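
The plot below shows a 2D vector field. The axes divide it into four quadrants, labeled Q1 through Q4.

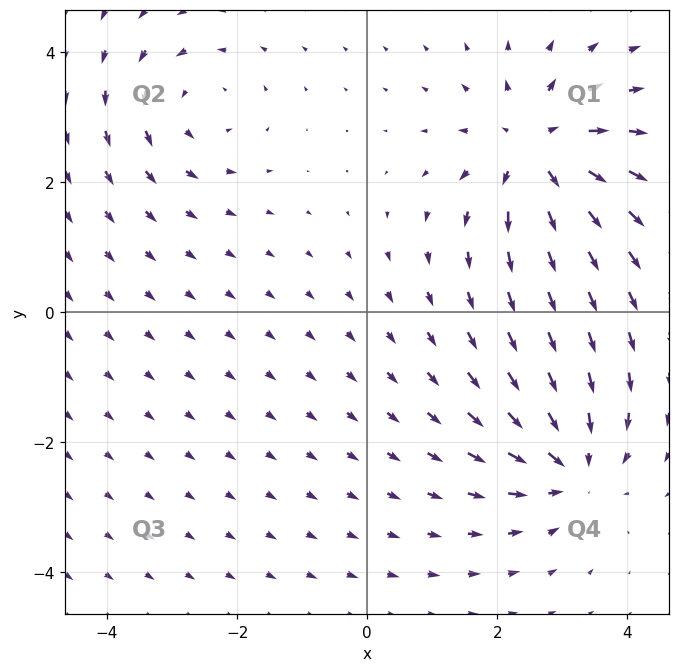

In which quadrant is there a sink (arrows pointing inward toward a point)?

Q4

The sink sits at approximately (3.2, -2.4), which lies in quadrant Q4. The divergence there is about -5, negative as expected for a sink.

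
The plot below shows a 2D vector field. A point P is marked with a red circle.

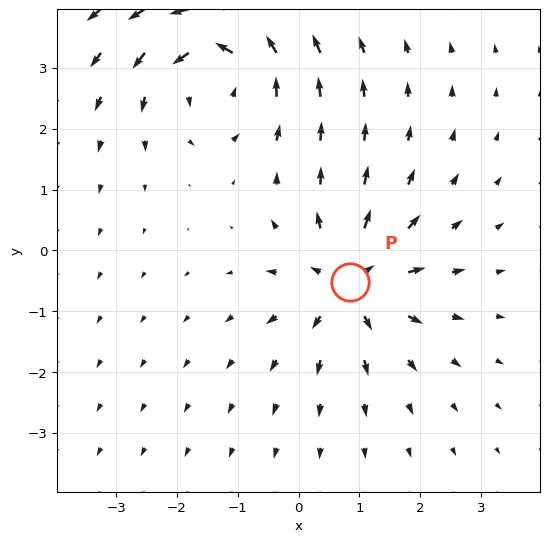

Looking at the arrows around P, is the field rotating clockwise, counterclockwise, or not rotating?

Near P at (0.9, -0.5) the arrows show no circulation. The curl there is ≈0.

not rotating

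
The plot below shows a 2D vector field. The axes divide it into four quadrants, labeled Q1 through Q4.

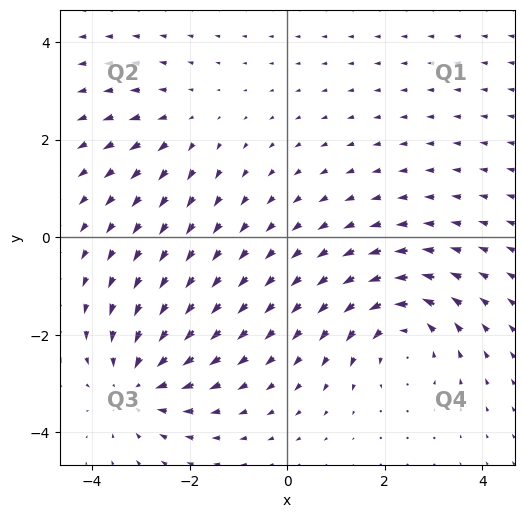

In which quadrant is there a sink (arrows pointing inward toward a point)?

The sink sits at approximately (-3.1, -3.0), which lies in quadrant Q3. The divergence there is about -4, negative as expected for a sink.

Q3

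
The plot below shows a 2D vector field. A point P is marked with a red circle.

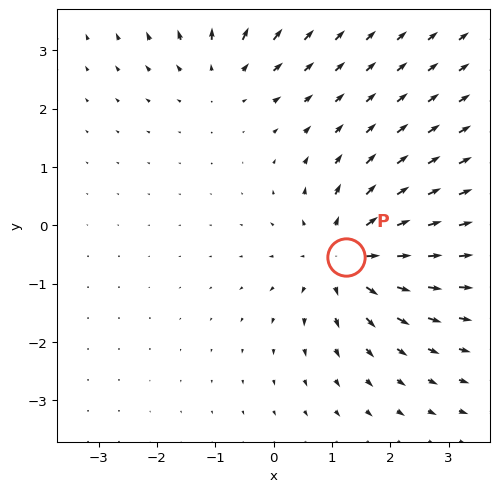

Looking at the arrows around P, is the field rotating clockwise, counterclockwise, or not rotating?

not rotating

Near P at (1.2, -0.5) the arrows show no circulation. The curl there is ≈0.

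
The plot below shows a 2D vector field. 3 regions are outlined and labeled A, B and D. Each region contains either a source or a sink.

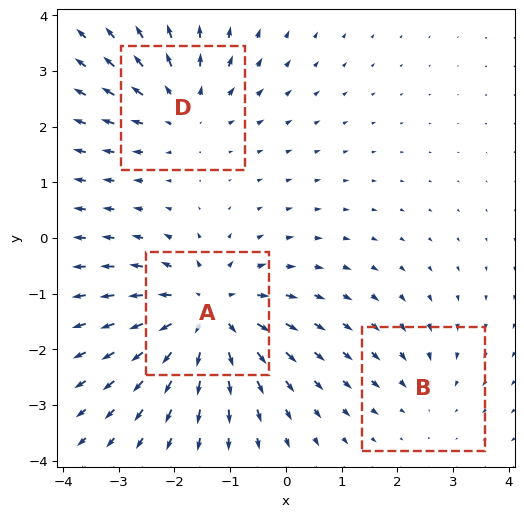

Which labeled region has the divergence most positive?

Divergence at each region's feature centre — A: about +5, B: about -2, D: about +3. Region A is most positive.

A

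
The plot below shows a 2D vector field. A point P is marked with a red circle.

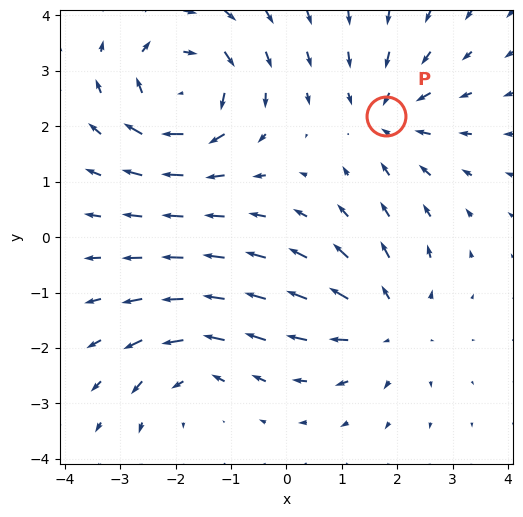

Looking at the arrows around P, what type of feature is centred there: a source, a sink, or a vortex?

At P (1.8, 2.2) the arrows converge inward. Divergence about -4, curl ≈0 — negative divergence with near-zero curl is a sink.

sink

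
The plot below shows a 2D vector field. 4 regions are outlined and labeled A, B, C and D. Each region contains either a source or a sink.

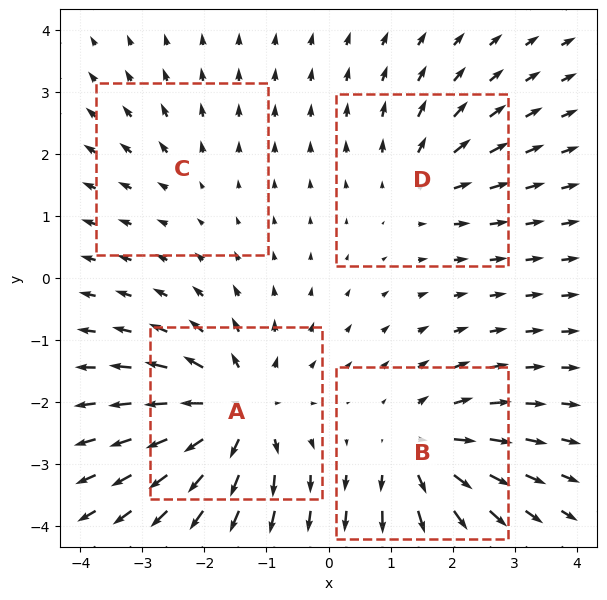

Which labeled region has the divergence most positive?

A

Divergence at each region's feature centre — A: about +8, B: about +6, C: about +2, D: about +4. Region A is most positive.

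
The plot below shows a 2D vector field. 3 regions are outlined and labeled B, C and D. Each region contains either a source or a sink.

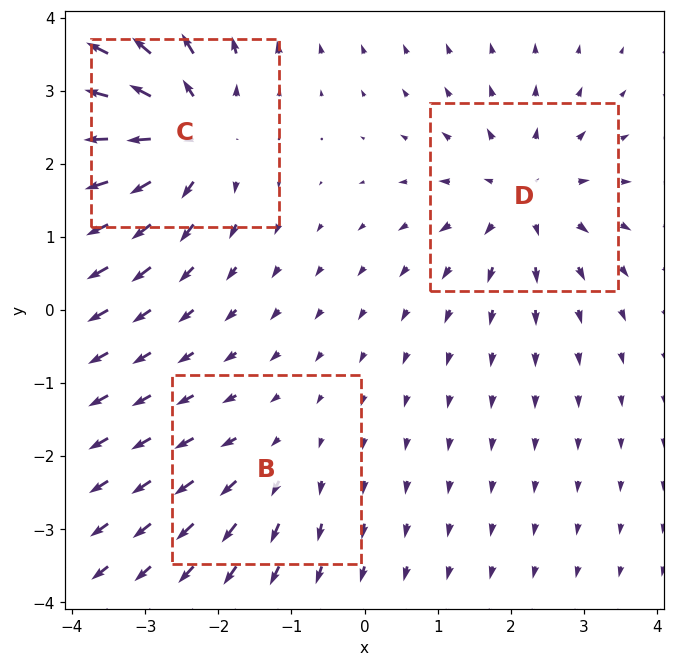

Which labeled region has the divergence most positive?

C

Divergence at each region's feature centre — B: about +2, C: about +5, D: about +4. Region C is most positive.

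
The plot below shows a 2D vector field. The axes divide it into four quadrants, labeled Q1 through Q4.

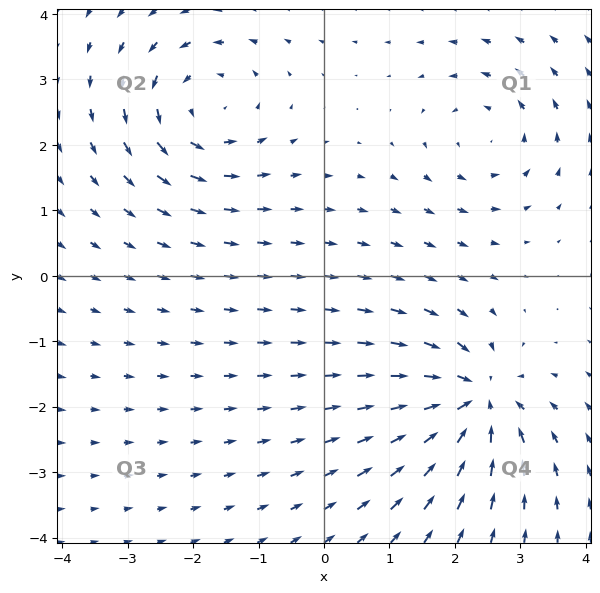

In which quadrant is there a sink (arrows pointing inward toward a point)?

The sink sits at approximately (2.3, -1.9), which lies in quadrant Q4. The divergence there is about -7, negative as expected for a sink.

Q4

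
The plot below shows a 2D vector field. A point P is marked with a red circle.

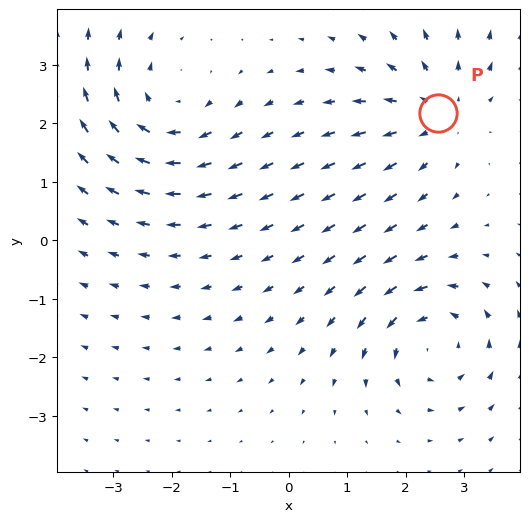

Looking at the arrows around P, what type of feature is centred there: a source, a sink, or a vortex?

At P (2.6, 2.2) the arrows spread outward. Divergence about +3, curl ≈0 — positive divergence with near-zero curl is a source.

source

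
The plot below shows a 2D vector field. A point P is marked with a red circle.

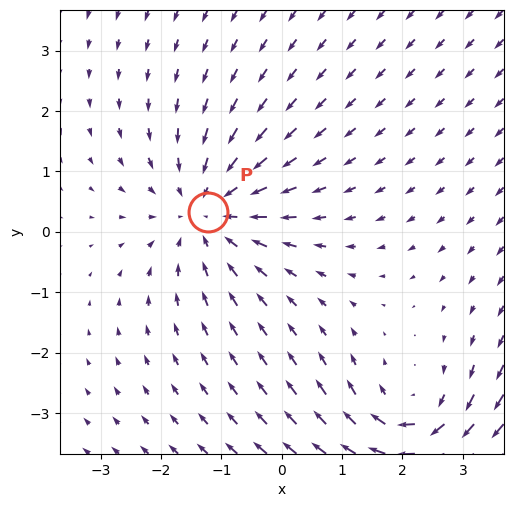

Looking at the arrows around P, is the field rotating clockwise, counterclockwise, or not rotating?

not rotating

Near P at (-1.2, 0.3) the arrows show no circulation. The curl there is ≈0.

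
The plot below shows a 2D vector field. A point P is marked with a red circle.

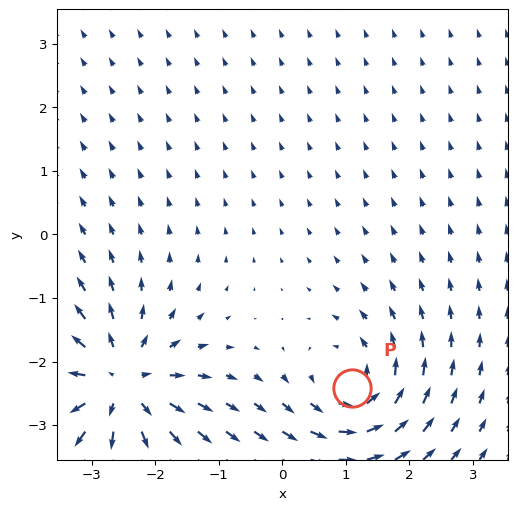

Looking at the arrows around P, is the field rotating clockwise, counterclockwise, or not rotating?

counterclockwise

Near P at (1.1, -2.4) the arrows circulate counterclockwise. The curl (z-component) there is about +5; positive curl means counterclockwise rotation.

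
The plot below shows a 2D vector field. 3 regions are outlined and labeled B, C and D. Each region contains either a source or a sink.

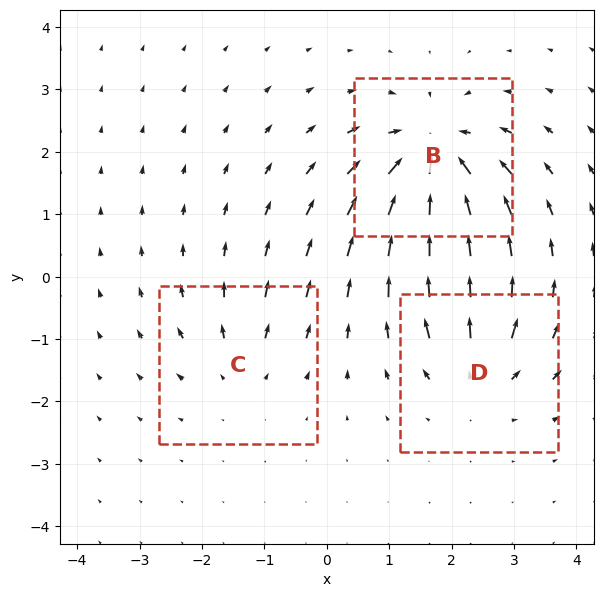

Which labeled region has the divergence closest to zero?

Divergence at each region's feature centre — B: about -5, C: about +2, D: about +4. Region C is closest to zero.

C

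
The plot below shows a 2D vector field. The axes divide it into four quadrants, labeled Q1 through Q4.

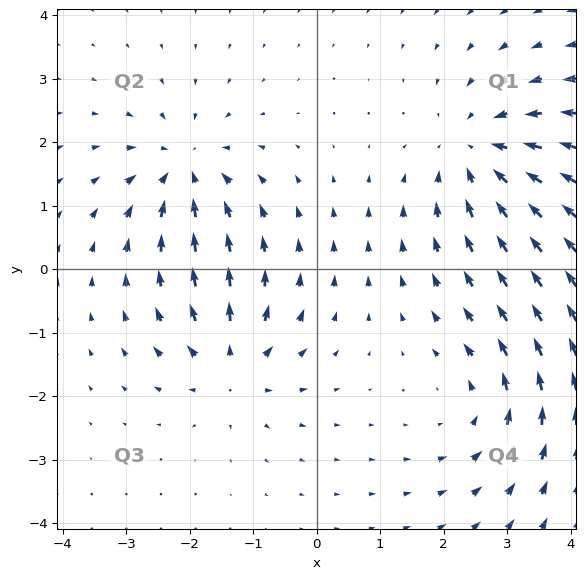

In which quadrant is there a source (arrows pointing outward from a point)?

The source sits at approximately (-1.3, -1.5), which lies in quadrant Q3. The divergence there is about +5, positive as expected for a source.

Q3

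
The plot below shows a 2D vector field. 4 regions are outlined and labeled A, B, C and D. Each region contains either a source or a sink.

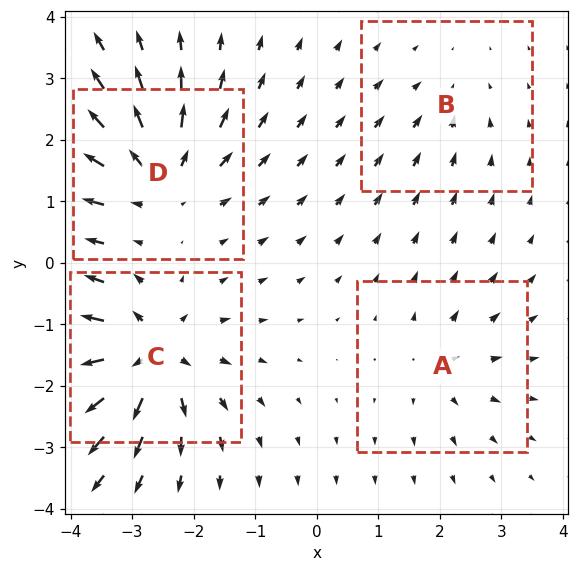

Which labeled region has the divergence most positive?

C

Divergence at each region's feature centre — A: about +4, B: about -2, C: about +8, D: about +6. Region C is most positive.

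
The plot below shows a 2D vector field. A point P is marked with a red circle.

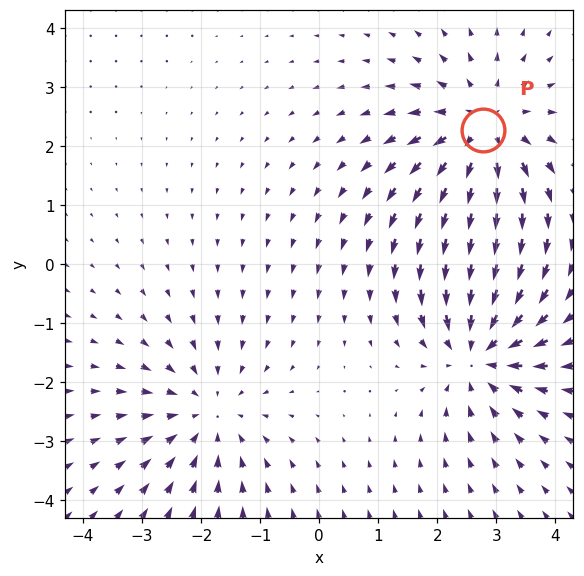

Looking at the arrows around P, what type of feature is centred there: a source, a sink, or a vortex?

At P (2.8, 2.3) the arrows spread outward. Divergence about +4, curl ≈0 — positive divergence with near-zero curl is a source.

source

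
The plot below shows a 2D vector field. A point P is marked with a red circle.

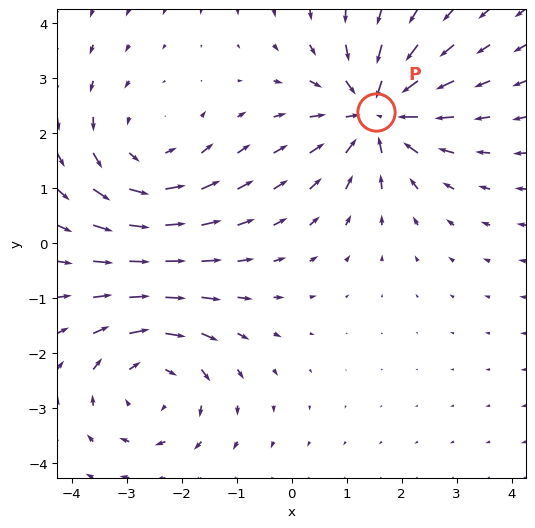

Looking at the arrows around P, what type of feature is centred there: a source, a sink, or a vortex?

At P (1.5, 2.4) the arrows converge inward. Divergence about -5, curl ≈0 — negative divergence with near-zero curl is a sink.

sink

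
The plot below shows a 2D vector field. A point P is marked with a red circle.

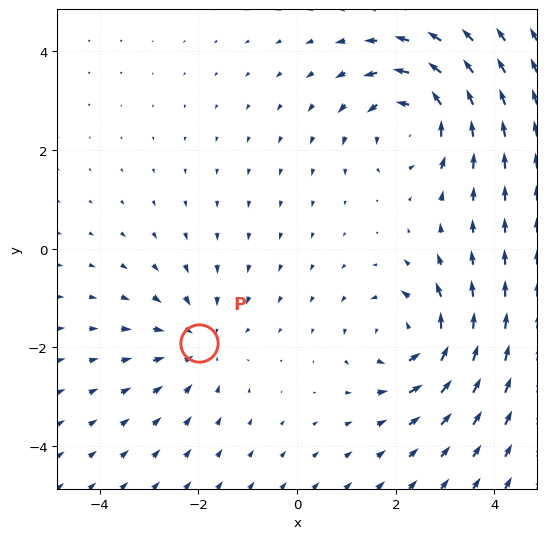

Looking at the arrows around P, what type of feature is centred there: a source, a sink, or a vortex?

At P (-2.0, -1.9) the arrows converge inward. Divergence about -3, curl ≈0 — negative divergence with near-zero curl is a sink.

sink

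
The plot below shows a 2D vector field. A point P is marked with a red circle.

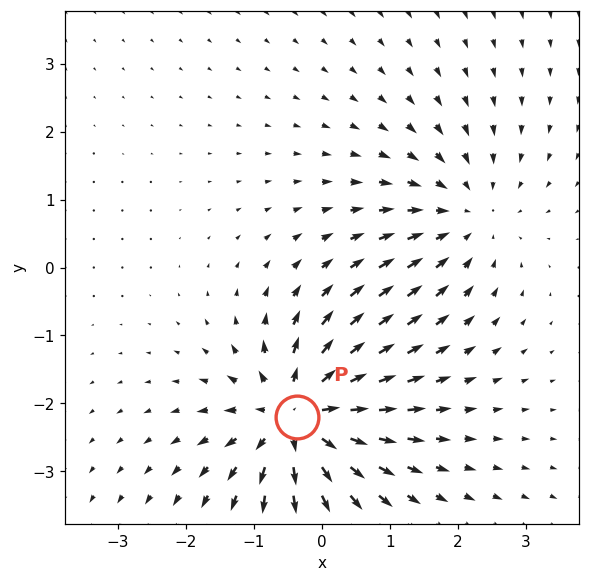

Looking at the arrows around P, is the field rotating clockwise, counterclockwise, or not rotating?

not rotating

Near P at (-0.4, -2.2) the arrows show no circulation. The curl there is ≈0.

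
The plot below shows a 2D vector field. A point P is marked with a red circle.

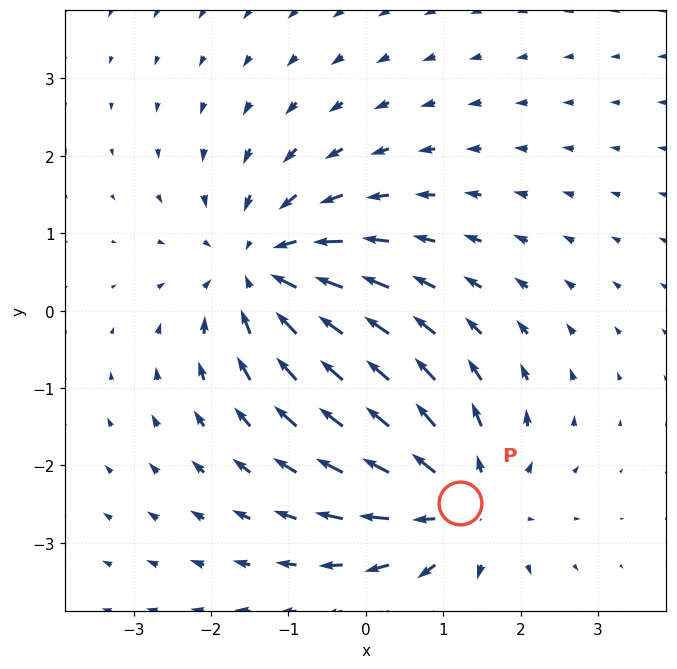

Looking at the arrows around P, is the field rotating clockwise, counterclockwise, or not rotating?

not rotating

Near P at (1.2, -2.5) the arrows show no circulation. The curl there is ≈0.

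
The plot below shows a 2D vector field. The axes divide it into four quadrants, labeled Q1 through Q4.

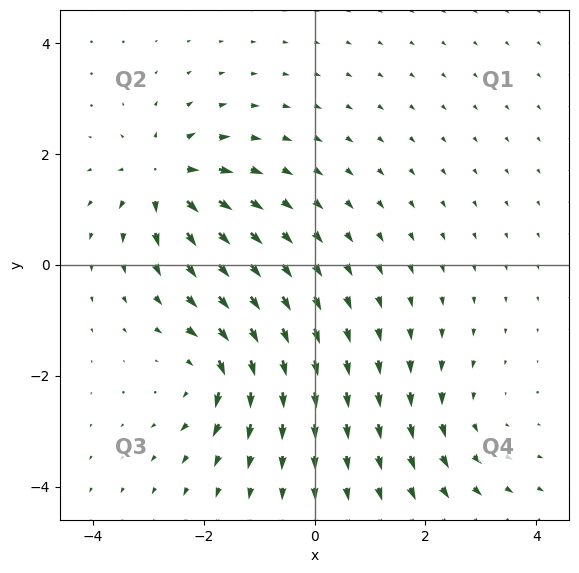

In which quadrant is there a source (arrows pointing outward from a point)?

Q2

The source sits at approximately (-2.7, 1.5), which lies in quadrant Q2. The divergence there is about +6, positive as expected for a source.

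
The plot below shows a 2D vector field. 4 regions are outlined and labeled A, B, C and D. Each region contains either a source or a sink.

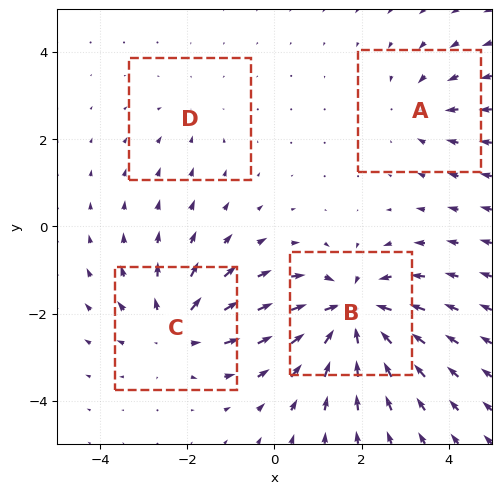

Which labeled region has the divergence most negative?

B

Divergence at each region's feature centre — A: about -3, B: about -7, C: about +5, D: about -2. Region B is most negative.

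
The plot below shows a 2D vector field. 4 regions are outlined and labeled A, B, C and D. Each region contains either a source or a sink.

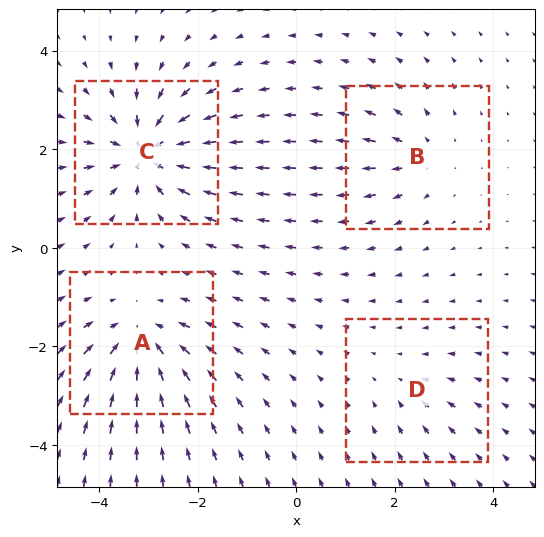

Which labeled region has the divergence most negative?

C

Divergence at each region's feature centre — A: about -6, B: about +4, C: about -7, D: about -2. Region C is most negative.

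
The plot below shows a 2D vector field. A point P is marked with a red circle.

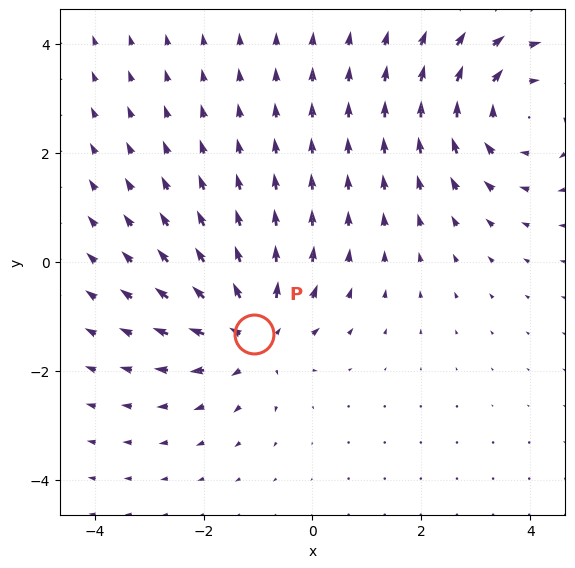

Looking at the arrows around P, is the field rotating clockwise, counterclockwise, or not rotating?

not rotating

Near P at (-1.1, -1.3) the arrows show no circulation. The curl there is ≈0.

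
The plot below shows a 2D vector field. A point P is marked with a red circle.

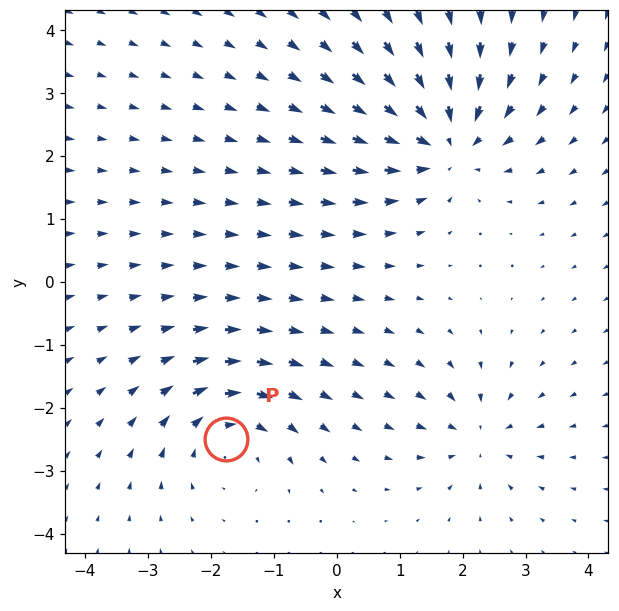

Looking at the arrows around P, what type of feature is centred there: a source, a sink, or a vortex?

vortex

At P (-1.8, -2.5) the arrows circulate clockwise. Divergence ≈0, curl about -4 — near-zero divergence with nonzero curl is a vortex.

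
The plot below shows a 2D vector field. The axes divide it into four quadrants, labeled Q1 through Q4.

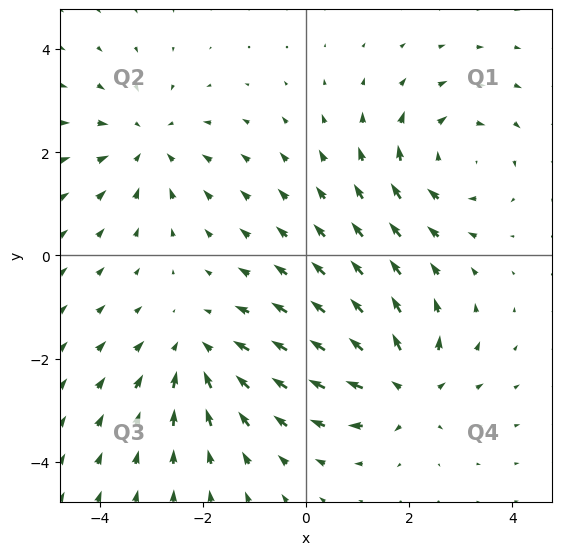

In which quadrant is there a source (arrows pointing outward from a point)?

Q4

The source sits at approximately (1.9, -2.6), which lies in quadrant Q4. The divergence there is about +5, positive as expected for a source.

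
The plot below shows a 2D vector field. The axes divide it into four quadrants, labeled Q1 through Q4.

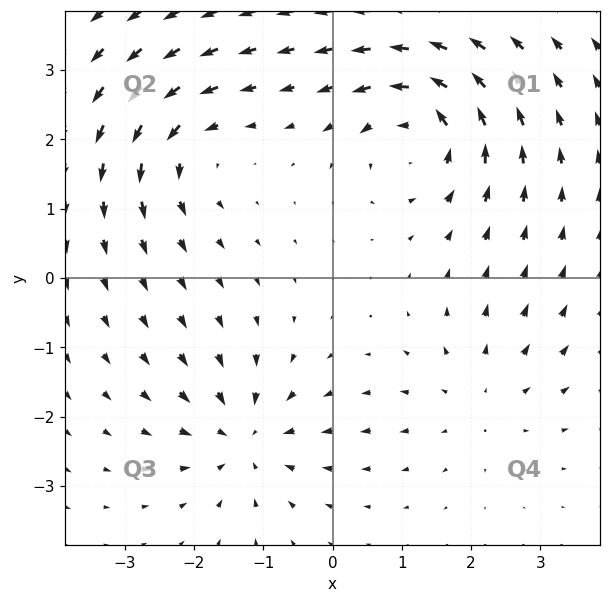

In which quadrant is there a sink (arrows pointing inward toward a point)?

The sink sits at approximately (-1.3, -2.3), which lies in quadrant Q3. The divergence there is about -5, negative as expected for a sink.

Q3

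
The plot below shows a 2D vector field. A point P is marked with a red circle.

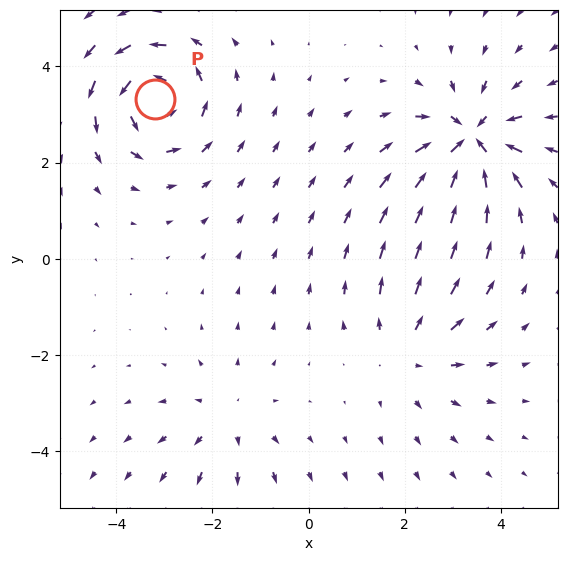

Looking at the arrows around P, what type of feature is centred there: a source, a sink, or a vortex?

vortex

At P (-3.2, 3.3) the arrows circulate counterclockwise. Divergence ≈0, curl about +5 — near-zero divergence with nonzero curl is a vortex.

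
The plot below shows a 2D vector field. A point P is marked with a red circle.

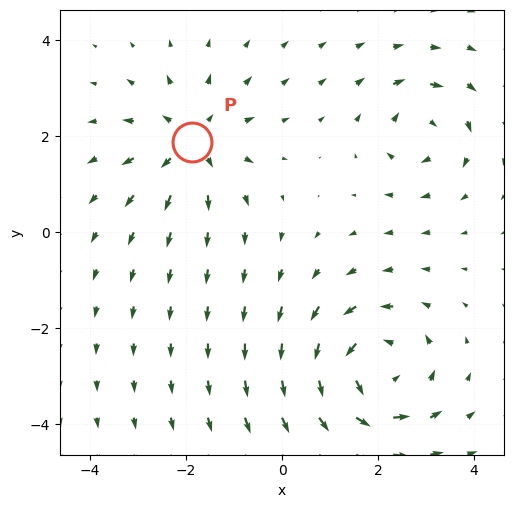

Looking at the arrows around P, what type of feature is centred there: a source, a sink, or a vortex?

At P (-1.9, 1.9) the arrows spread outward. Divergence about +3, curl ≈0 — positive divergence with near-zero curl is a source.

source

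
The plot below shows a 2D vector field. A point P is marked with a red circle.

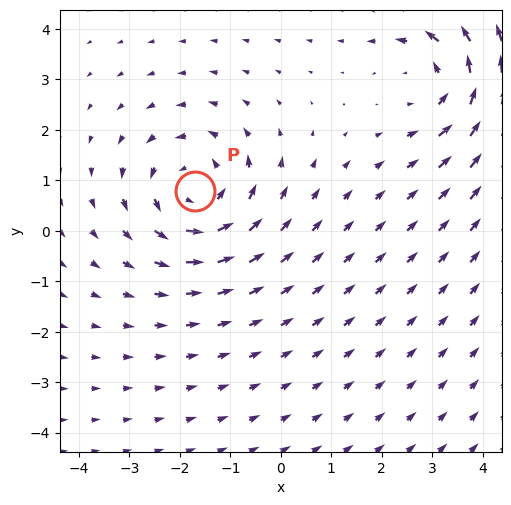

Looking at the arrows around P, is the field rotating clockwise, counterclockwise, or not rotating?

counterclockwise

Near P at (-1.7, 0.8) the arrows circulate counterclockwise. The curl (z-component) there is about +4; positive curl means counterclockwise rotation.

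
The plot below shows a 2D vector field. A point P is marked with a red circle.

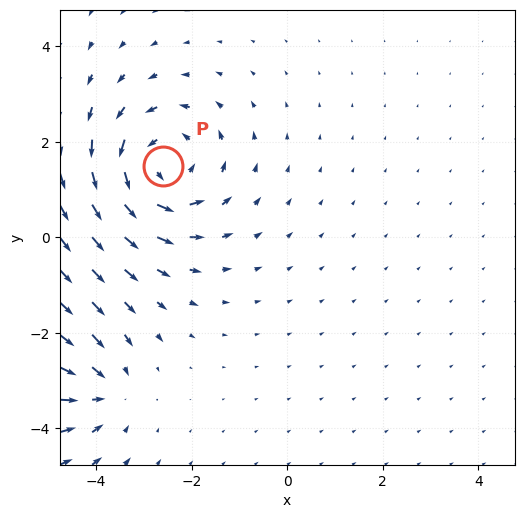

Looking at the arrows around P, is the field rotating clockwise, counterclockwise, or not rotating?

counterclockwise

Near P at (-2.6, 1.5) the arrows circulate counterclockwise. The curl (z-component) there is about +4; positive curl means counterclockwise rotation.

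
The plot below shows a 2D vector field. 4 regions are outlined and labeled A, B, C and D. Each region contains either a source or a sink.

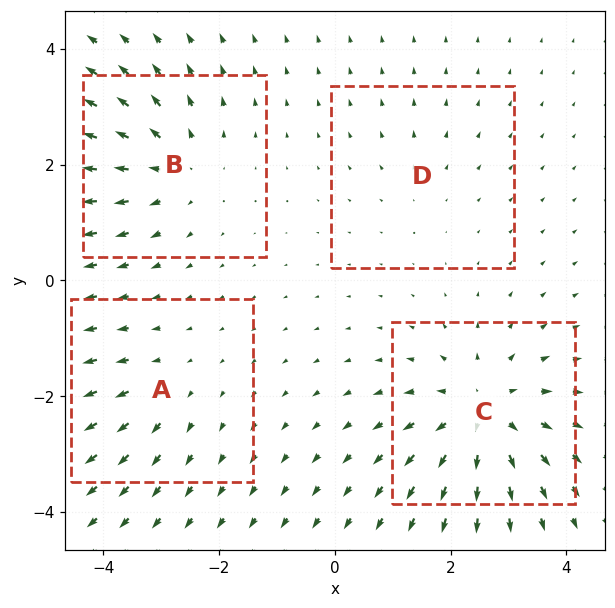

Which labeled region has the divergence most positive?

Divergence at each region's feature centre — A: about +3, B: about +5, C: about +7, D: about +2. Region C is most positive.

C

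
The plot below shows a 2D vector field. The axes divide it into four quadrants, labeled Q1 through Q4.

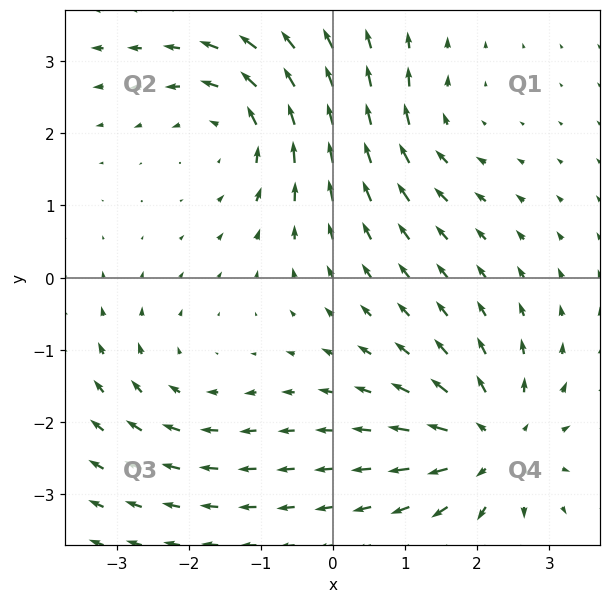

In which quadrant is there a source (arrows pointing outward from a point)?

Q4

The source sits at approximately (2.2, -2.3), which lies in quadrant Q4. The divergence there is about +5, positive as expected for a source.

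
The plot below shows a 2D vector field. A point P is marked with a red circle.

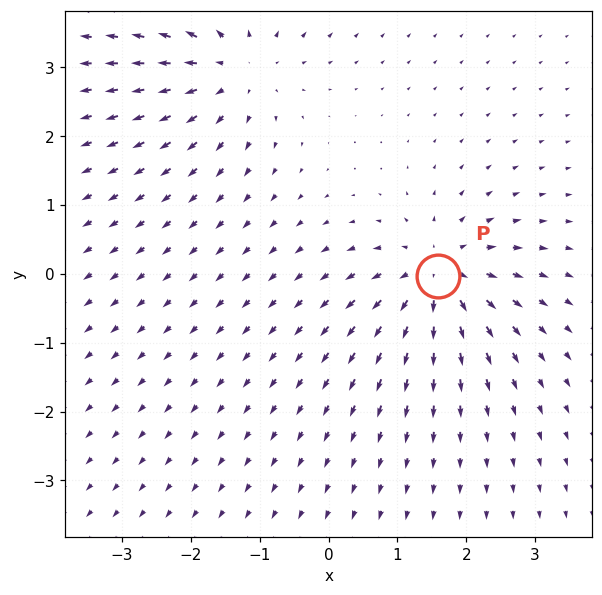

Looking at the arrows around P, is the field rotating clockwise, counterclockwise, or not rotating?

not rotating

Near P at (1.6, -0.0) the arrows show no circulation. The curl there is ≈0.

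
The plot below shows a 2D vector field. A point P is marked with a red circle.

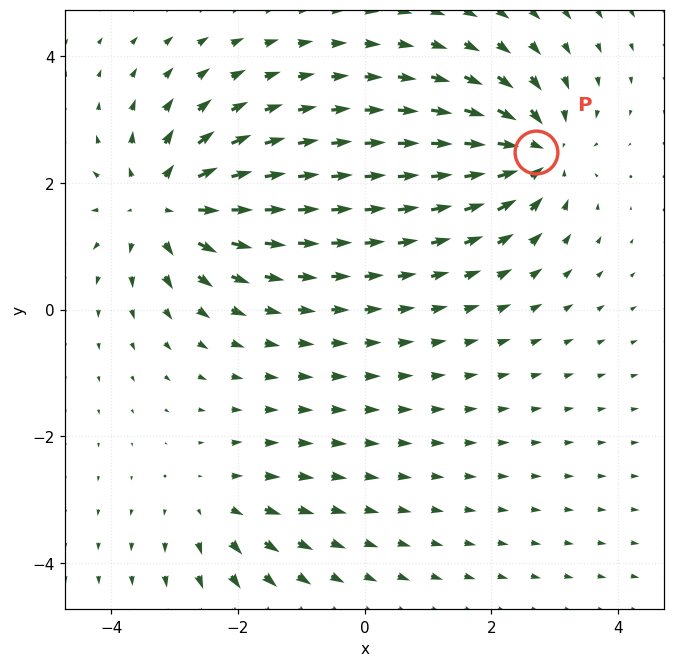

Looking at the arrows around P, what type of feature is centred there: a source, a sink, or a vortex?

sink

At P (2.7, 2.5) the arrows converge inward. Divergence about -6, curl ≈0 — negative divergence with near-zero curl is a sink.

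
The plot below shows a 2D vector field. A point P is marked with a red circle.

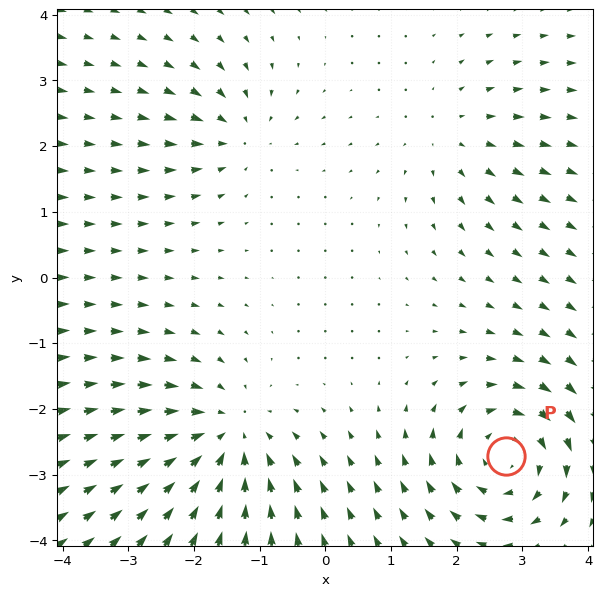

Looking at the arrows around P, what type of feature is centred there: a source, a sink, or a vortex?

vortex

At P (2.7, -2.7) the arrows circulate clockwise. Divergence ≈0, curl about -5 — near-zero divergence with nonzero curl is a vortex.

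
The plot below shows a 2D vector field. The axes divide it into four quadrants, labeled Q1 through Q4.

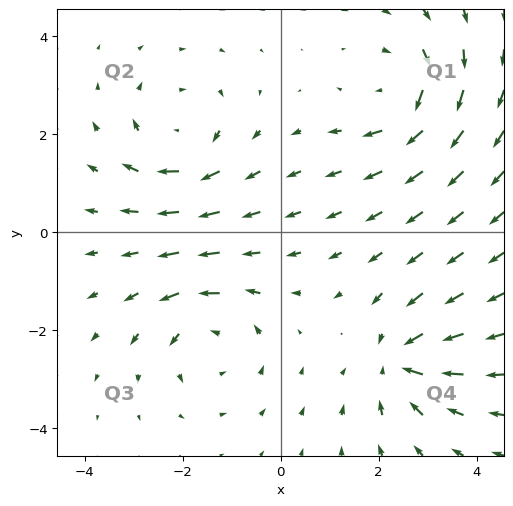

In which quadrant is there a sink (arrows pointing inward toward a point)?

The sink sits at approximately (2.4, -2.7), which lies in quadrant Q4. The divergence there is about -6, negative as expected for a sink.

Q4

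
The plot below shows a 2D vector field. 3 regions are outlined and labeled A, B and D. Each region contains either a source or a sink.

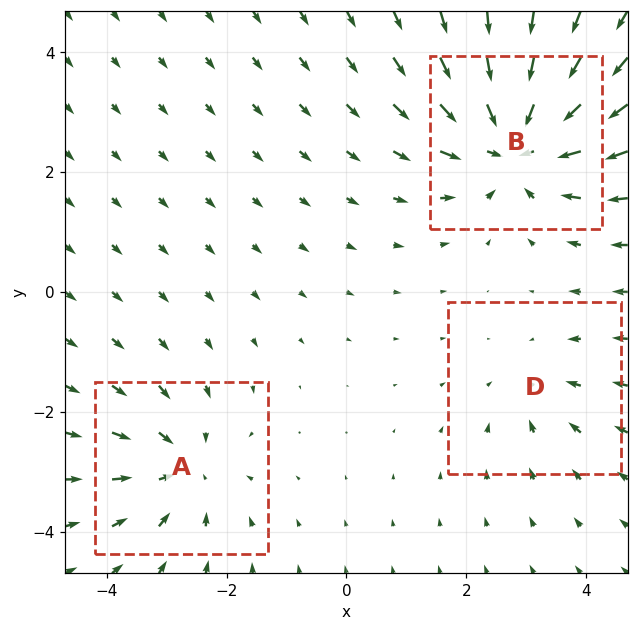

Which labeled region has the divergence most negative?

B

Divergence at each region's feature centre — A: about -3, B: about -5, D: about -2. Region B is most negative.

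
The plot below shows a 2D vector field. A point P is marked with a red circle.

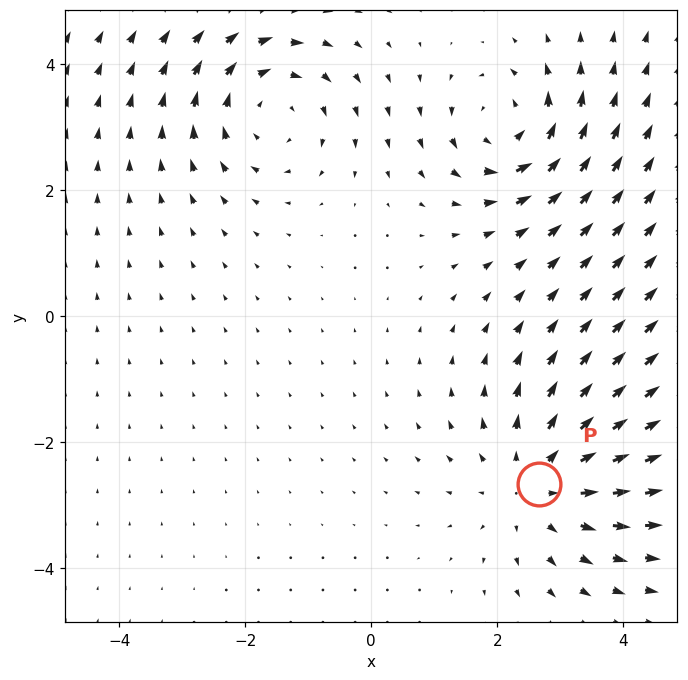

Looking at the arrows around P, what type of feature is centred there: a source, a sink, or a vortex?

source

At P (2.7, -2.7) the arrows spread outward. Divergence about +4, curl ≈0 — positive divergence with near-zero curl is a source.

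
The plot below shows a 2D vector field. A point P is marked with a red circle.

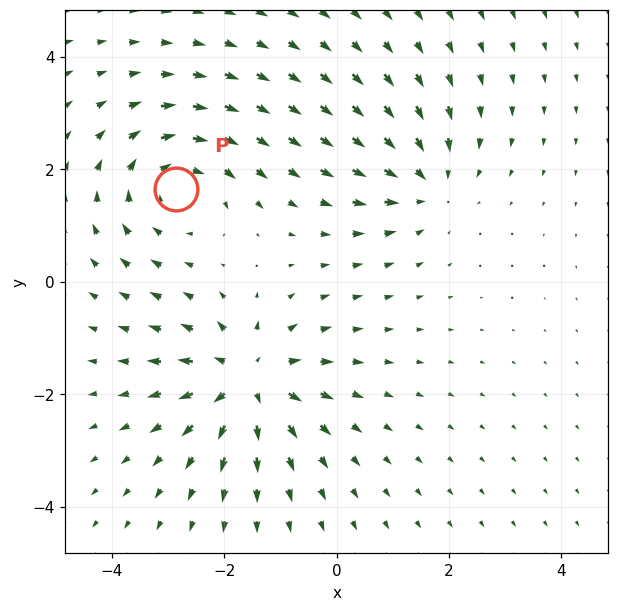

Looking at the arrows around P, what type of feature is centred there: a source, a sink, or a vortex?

At P (-2.9, 1.6) the arrows circulate clockwise. Divergence ≈0, curl about -4 — near-zero divergence with nonzero curl is a vortex.

vortex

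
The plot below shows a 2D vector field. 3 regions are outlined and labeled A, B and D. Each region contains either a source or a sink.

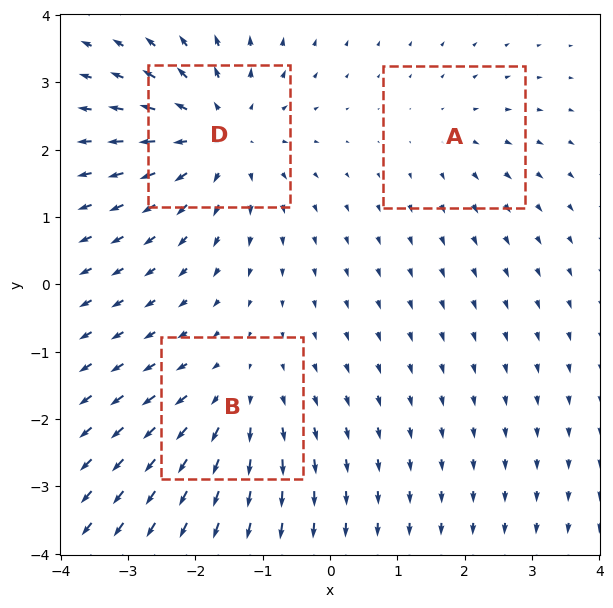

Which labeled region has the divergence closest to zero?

A

Divergence at each region's feature centre — A: about +2, B: about +3, D: about +5. Region A is closest to zero.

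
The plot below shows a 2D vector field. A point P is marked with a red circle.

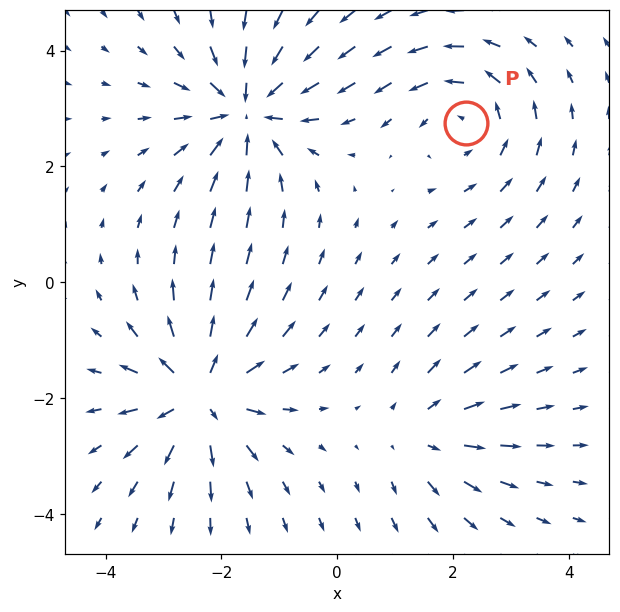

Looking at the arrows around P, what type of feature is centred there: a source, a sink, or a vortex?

At P (2.2, 2.8) the arrows circulate counterclockwise. Divergence ≈0, curl about +3 — near-zero divergence with nonzero curl is a vortex.

vortex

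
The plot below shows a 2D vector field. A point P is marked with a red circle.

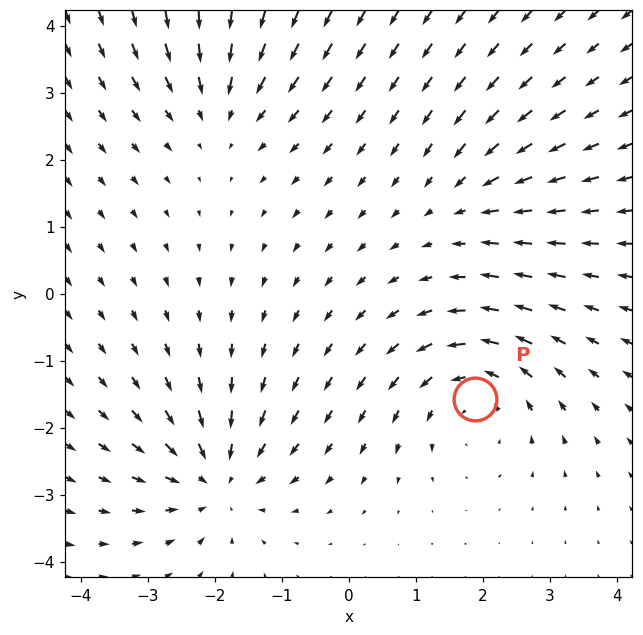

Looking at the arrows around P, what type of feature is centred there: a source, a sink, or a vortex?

vortex

At P (1.9, -1.6) the arrows circulate counterclockwise. Divergence ≈0, curl about +4 — near-zero divergence with nonzero curl is a vortex.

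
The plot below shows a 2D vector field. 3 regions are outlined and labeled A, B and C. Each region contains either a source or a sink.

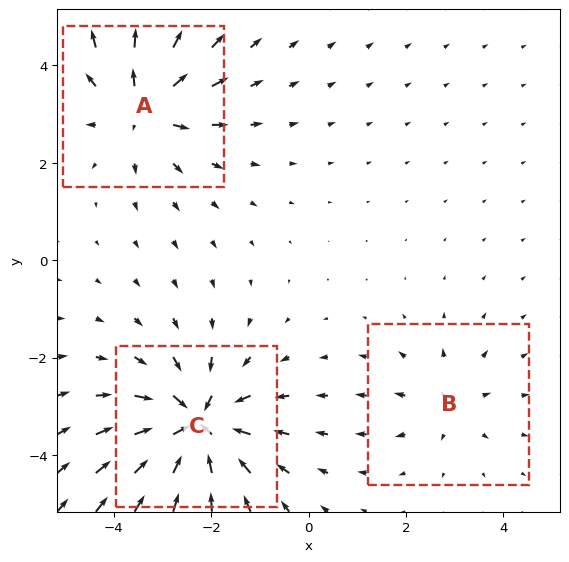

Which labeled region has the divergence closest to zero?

Divergence at each region's feature centre — A: about +4, B: about +2, C: about -5. Region B is closest to zero.

B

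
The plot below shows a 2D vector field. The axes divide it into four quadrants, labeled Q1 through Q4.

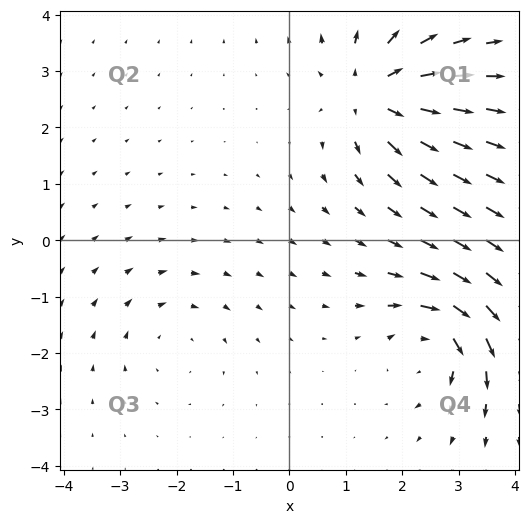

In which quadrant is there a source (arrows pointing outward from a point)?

Q1

The source sits at approximately (1.5, 2.6), which lies in quadrant Q1. The divergence there is about +5, positive as expected for a source.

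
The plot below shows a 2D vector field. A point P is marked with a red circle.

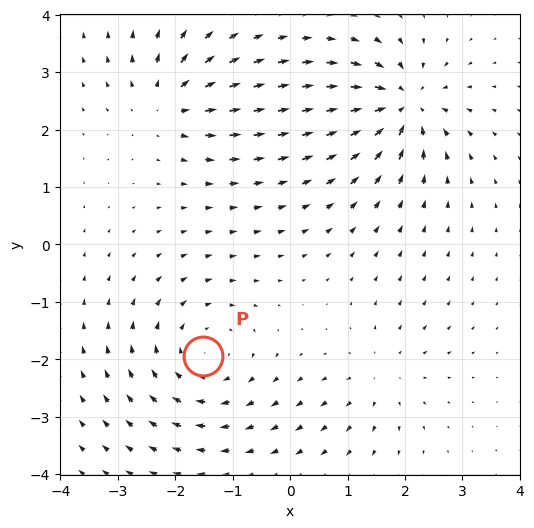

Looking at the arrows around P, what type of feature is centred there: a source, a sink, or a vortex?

At P (-1.5, -2.0) the arrows circulate clockwise. Divergence ≈0, curl about -4 — near-zero divergence with nonzero curl is a vortex.

vortex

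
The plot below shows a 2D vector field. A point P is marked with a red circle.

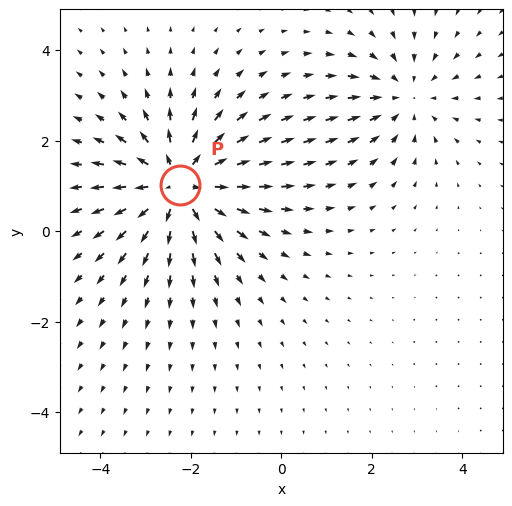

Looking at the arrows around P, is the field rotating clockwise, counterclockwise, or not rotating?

not rotating

Near P at (-2.2, 1.0) the arrows show no circulation. The curl there is ≈0.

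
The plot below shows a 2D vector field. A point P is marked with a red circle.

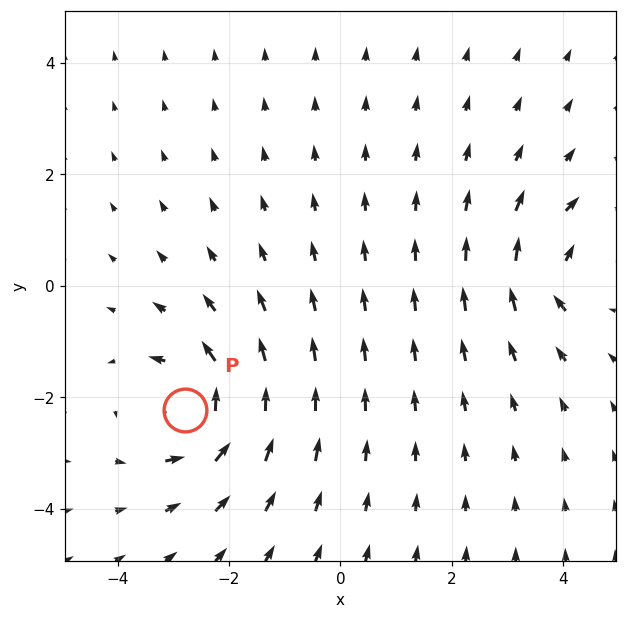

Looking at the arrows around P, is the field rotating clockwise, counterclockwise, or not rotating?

counterclockwise

Near P at (-2.8, -2.2) the arrows circulate counterclockwise. The curl (z-component) there is about +7; positive curl means counterclockwise rotation.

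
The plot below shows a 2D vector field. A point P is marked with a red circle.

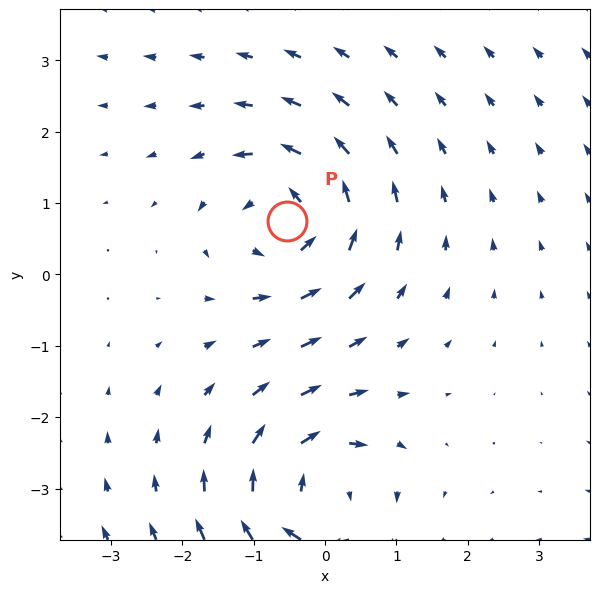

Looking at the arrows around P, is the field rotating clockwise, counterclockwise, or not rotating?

Near P at (-0.5, 0.7) the arrows circulate counterclockwise. The curl (z-component) there is about +5; positive curl means counterclockwise rotation.

counterclockwise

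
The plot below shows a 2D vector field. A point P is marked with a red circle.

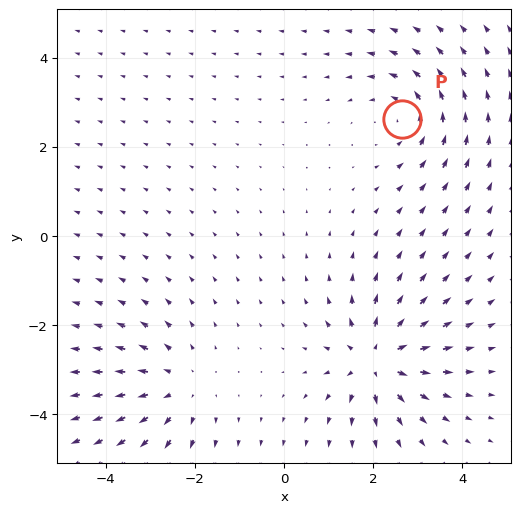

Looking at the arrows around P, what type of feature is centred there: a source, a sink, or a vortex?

vortex

At P (2.7, 2.6) the arrows circulate counterclockwise. Divergence ≈0, curl about +2 — near-zero divergence with nonzero curl is a vortex.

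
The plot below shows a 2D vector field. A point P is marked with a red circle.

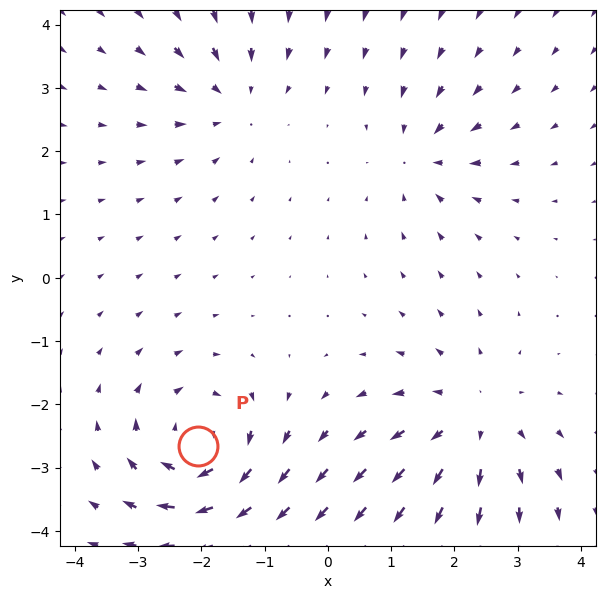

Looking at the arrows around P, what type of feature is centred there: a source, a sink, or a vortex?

vortex

At P (-2.1, -2.7) the arrows circulate clockwise. Divergence ≈0, curl about -6 — near-zero divergence with nonzero curl is a vortex.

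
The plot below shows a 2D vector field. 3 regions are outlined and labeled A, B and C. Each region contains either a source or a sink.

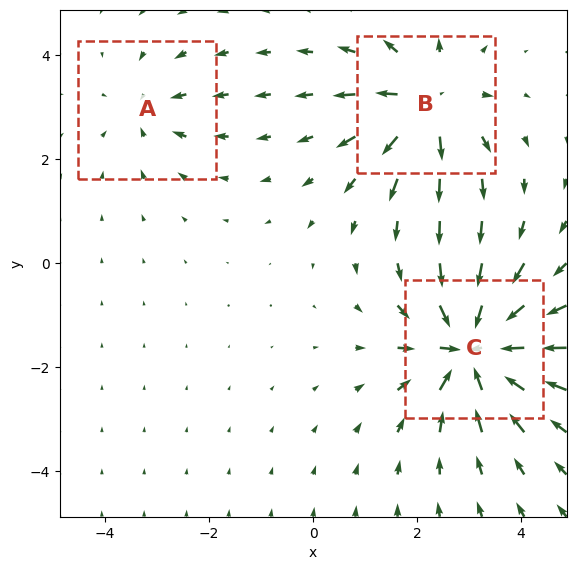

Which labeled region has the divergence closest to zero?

A

Divergence at each region's feature centre — A: about -2, B: about +4, C: about -6. Region A is closest to zero.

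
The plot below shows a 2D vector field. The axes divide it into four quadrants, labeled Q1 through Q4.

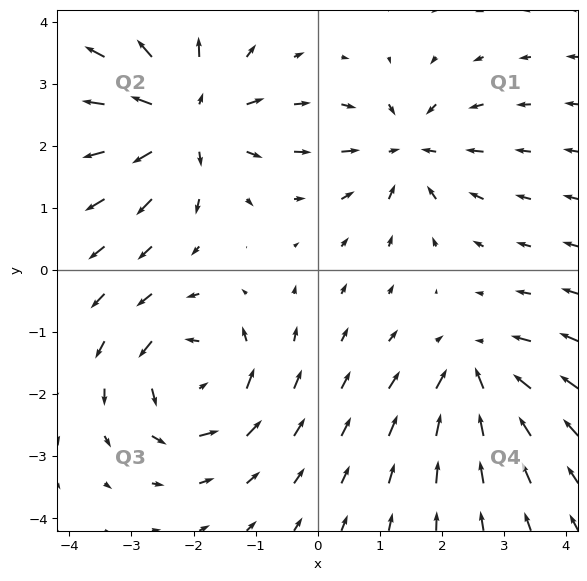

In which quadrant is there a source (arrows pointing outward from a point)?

The source sits at approximately (-2.1, 2.4), which lies in quadrant Q2. The divergence there is about +6, positive as expected for a source.

Q2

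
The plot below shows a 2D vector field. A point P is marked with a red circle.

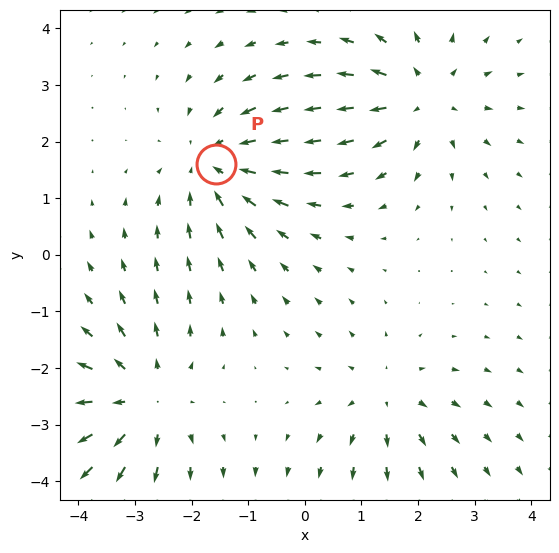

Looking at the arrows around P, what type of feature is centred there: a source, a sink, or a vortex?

sink

At P (-1.6, 1.6) the arrows converge inward. Divergence about -4, curl ≈0 — negative divergence with near-zero curl is a sink.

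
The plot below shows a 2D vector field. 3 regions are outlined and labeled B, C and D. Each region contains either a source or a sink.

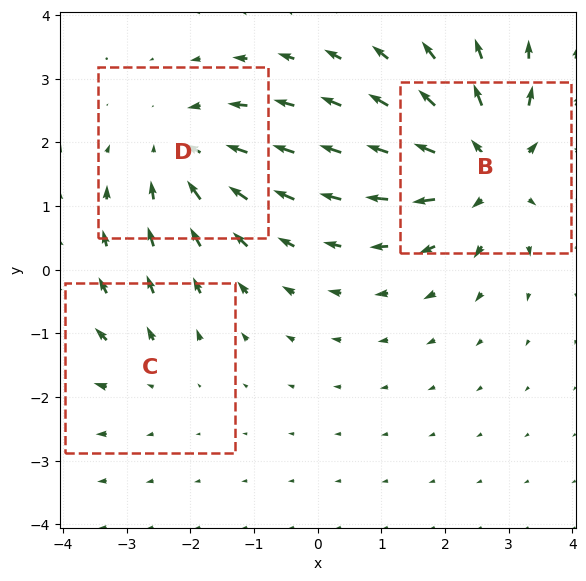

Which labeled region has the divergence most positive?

Divergence at each region's feature centre — B: about +4, C: about +2, D: about -3. Region B is most positive.

B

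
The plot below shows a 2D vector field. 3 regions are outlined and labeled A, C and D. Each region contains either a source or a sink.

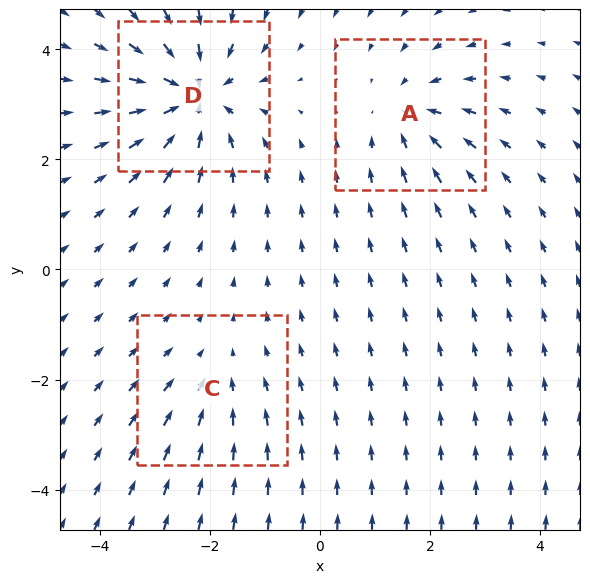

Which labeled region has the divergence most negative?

Divergence at each region's feature centre — A: about -3, C: about -2, D: about -6. Region D is most negative.

D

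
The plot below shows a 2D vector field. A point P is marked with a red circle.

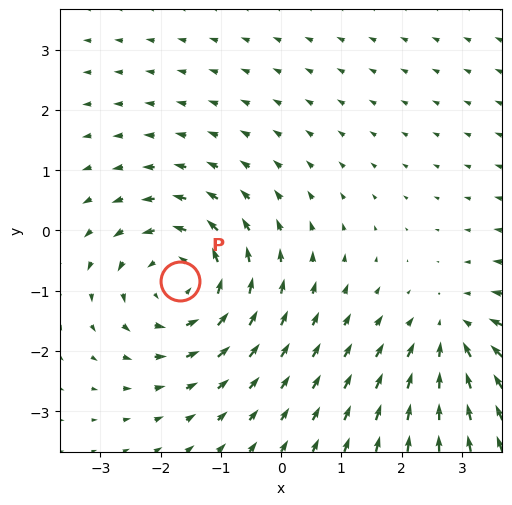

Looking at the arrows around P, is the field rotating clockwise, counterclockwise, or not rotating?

Near P at (-1.7, -0.8) the arrows circulate counterclockwise. The curl (z-component) there is about +4; positive curl means counterclockwise rotation.

counterclockwise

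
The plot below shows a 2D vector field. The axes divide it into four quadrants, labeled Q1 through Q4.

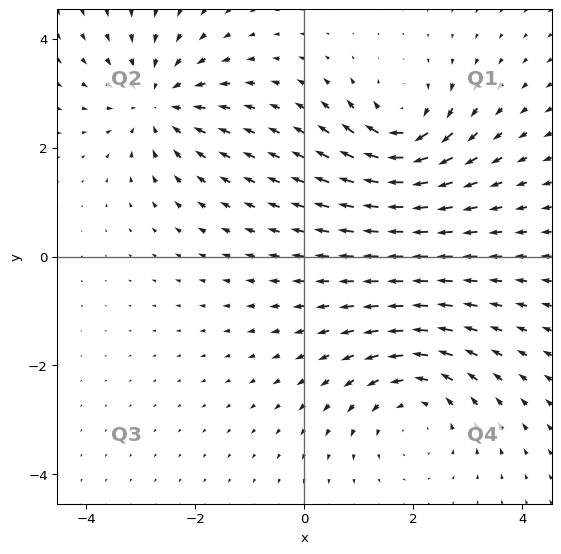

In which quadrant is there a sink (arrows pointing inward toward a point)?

Q2

The sink sits at approximately (-2.7, 2.8), which lies in quadrant Q2. The divergence there is about -3, negative as expected for a sink.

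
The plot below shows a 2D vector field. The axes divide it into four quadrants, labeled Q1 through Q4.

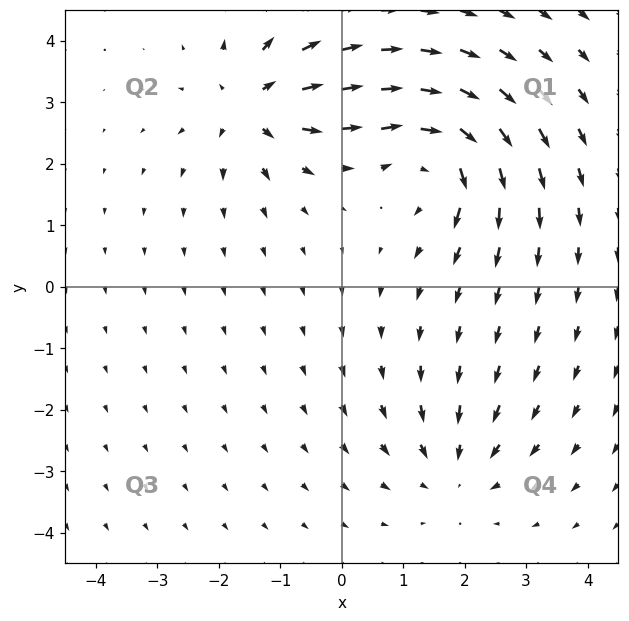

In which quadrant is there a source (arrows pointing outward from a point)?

Q2

The source sits at approximately (-1.5, 2.9), which lies in quadrant Q2. The divergence there is about +5, positive as expected for a source.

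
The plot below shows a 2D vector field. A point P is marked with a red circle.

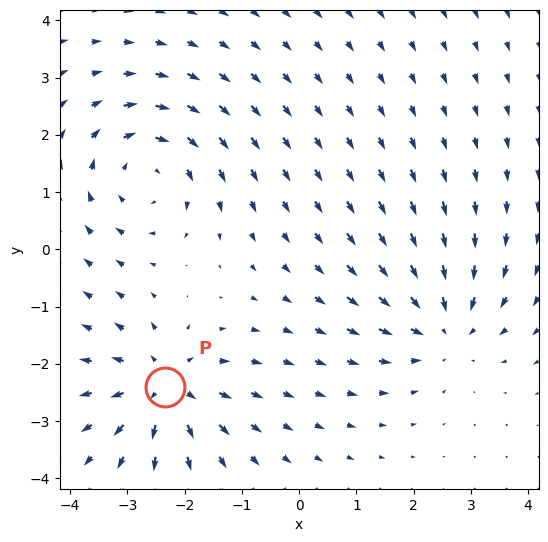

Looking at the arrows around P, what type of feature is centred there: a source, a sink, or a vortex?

source

At P (-2.3, -2.4) the arrows spread outward. Divergence about +4, curl ≈0 — positive divergence with near-zero curl is a source.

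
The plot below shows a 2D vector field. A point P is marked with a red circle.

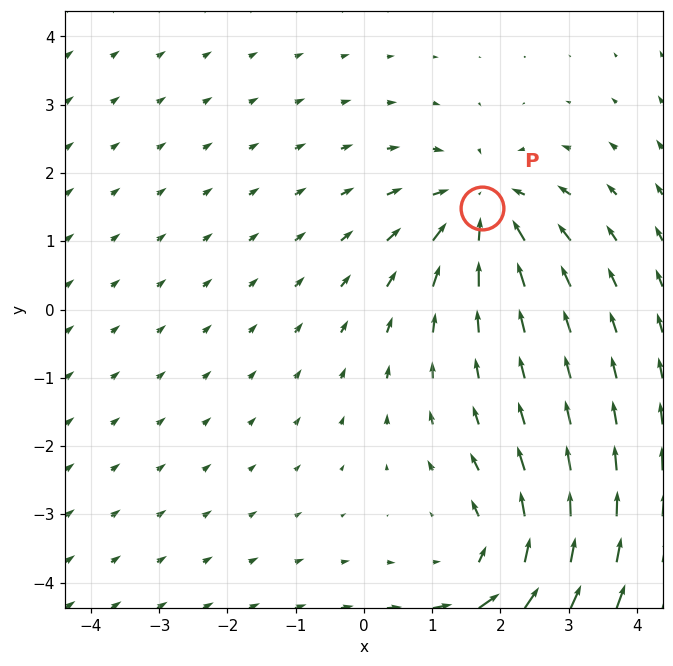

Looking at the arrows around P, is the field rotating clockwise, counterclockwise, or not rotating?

Near P at (1.7, 1.5) the arrows show no circulation. The curl there is ≈0.

not rotating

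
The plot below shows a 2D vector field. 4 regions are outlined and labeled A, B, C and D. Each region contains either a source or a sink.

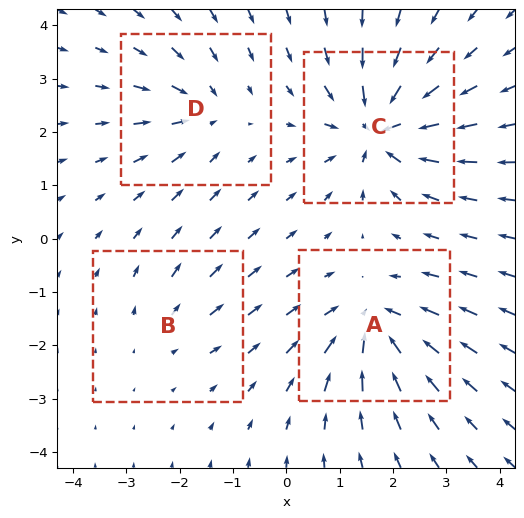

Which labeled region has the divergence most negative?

Divergence at each region's feature centre — A: about -6, B: about +2, C: about -8, D: about -4. Region C is most negative.

C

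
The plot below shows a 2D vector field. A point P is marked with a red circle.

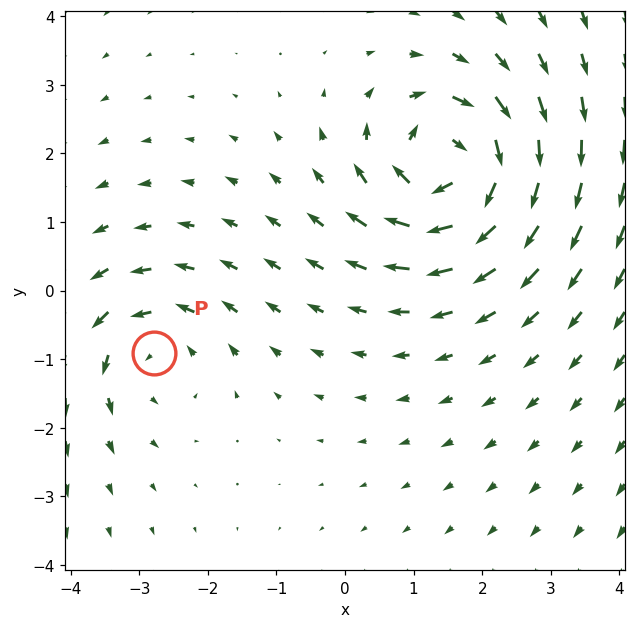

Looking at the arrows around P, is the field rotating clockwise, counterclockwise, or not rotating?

counterclockwise

Near P at (-2.8, -0.9) the arrows circulate counterclockwise. The curl (z-component) there is about +3; positive curl means counterclockwise rotation.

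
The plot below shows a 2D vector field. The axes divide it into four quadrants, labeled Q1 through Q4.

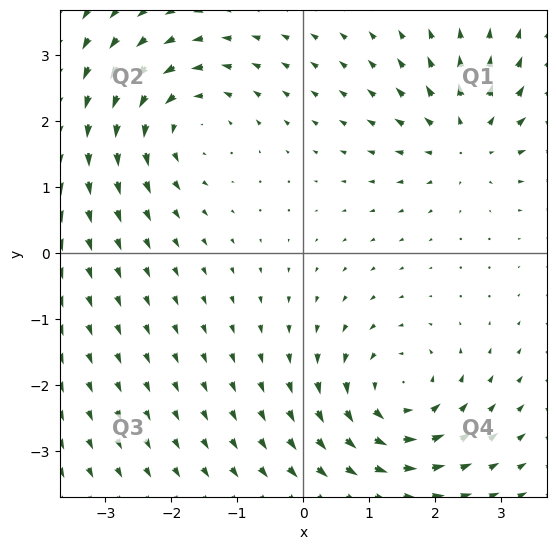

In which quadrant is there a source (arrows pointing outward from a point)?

The source sits at approximately (2.5, 1.7), which lies in quadrant Q1. The divergence there is about +4, positive as expected for a source.

Q1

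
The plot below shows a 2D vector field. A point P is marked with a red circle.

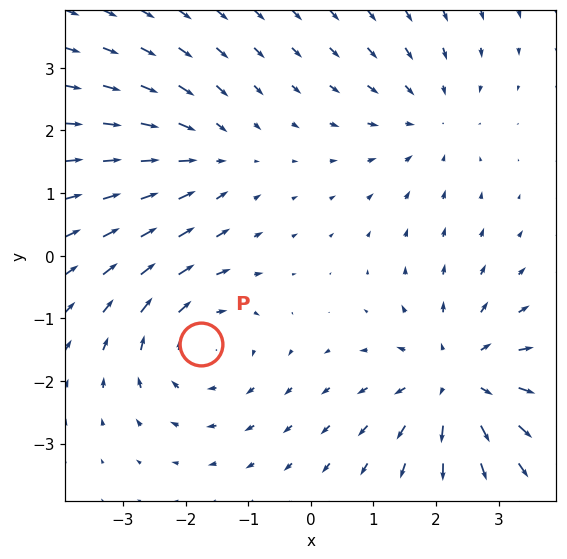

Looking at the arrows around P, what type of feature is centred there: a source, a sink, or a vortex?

vortex

At P (-1.8, -1.4) the arrows circulate clockwise. Divergence ≈0, curl about -4 — near-zero divergence with nonzero curl is a vortex.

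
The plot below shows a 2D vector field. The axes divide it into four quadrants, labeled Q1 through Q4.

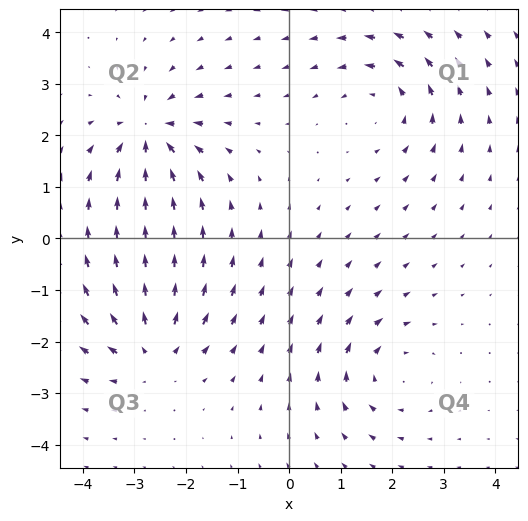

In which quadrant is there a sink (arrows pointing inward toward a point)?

Q2

The sink sits at approximately (-2.7, 2.0), which lies in quadrant Q2. The divergence there is about -5, negative as expected for a sink.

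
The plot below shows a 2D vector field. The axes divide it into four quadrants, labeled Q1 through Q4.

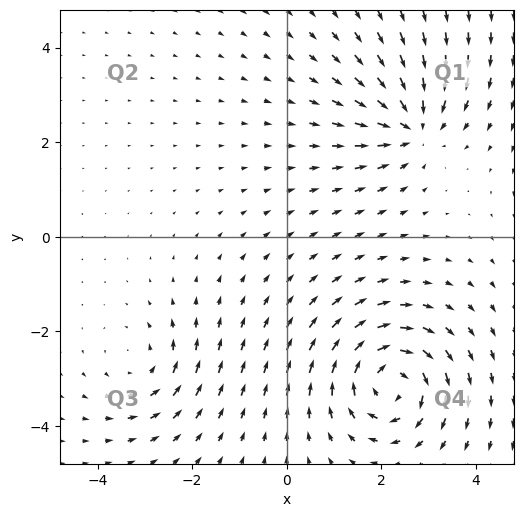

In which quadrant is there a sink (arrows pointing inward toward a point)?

Q1

The sink sits at approximately (2.7, 2.3), which lies in quadrant Q1. The divergence there is about -4, negative as expected for a sink.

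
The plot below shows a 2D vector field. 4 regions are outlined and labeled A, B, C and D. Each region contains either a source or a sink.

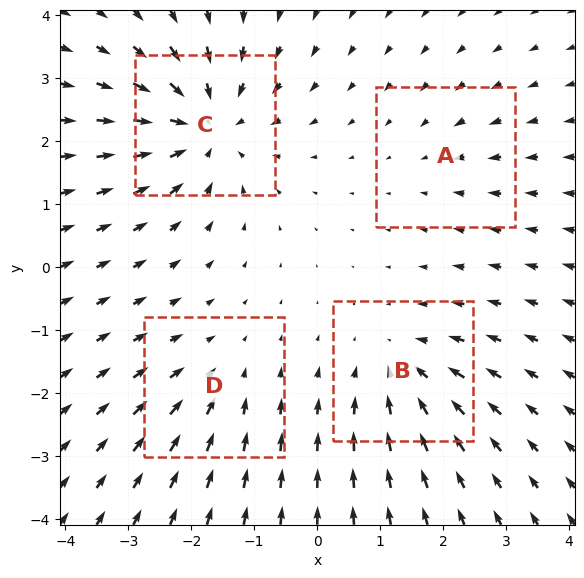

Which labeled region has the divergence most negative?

C

Divergence at each region's feature centre — A: about -2, B: about -4, C: about -7, D: about -3. Region C is most negative.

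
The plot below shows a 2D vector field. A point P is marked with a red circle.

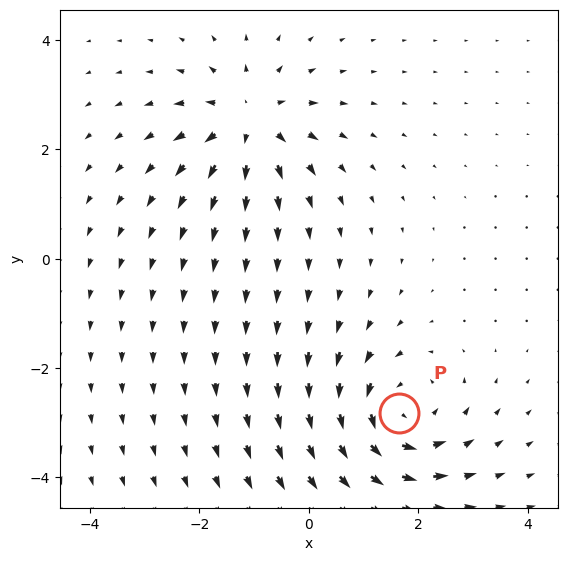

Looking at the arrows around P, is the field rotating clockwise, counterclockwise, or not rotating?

counterclockwise

Near P at (1.6, -2.8) the arrows circulate counterclockwise. The curl (z-component) there is about +4; positive curl means counterclockwise rotation.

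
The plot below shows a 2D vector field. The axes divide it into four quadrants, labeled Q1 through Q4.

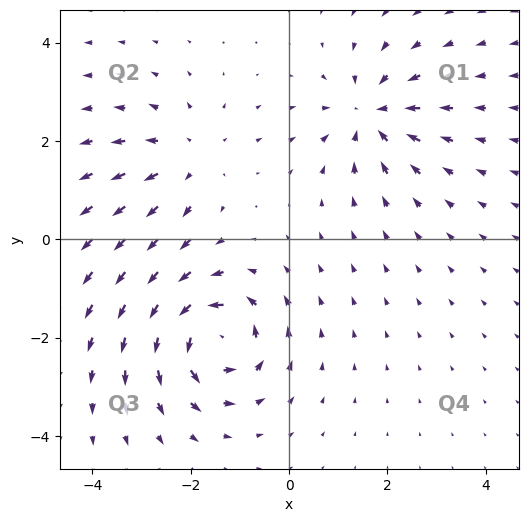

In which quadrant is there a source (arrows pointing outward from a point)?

The source sits at approximately (-2.0, 1.7), which lies in quadrant Q2. The divergence there is about +3, positive as expected for a source.

Q2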